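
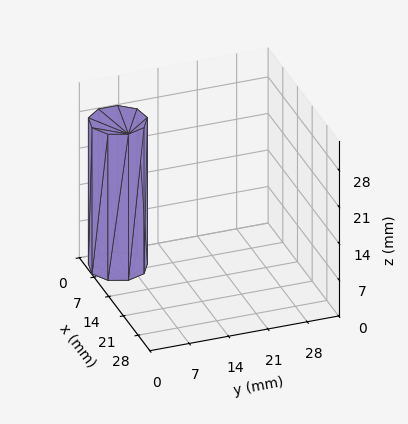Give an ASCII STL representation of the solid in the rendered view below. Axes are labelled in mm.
Reading the render: the shape is a regular 9-sided prism (a cylinder approximated with 9 flat sides), circumscribed radius ≈ 5 mm, height ≈ 28 mm (dimensions read to the nearest mm from the axis ticks). For the STL, each face is triangulated and given an outward normal.

solid part
  facet normal 0.0000 0.0000 -1.0000
    outer loop
      vertex 5.868 9.924 0.000
      vertex 8.830 8.214 0.000
      vertex 10.000 5.000 0.000
    endloop
  endfacet
  facet normal 0.0000 0.0000 -1.0000
    outer loop
      vertex 2.500 9.330 0.000
      vertex 5.868 9.924 0.000
      vertex 10.000 5.000 0.000
    endloop
  endfacet
  facet normal 0.0000 0.0000 -1.0000
    outer loop
      vertex 0.302 6.710 0.000
      vertex 2.500 9.330 0.000
      vertex 10.000 5.000 0.000
    endloop
  endfacet
  facet normal 0.0000 0.0000 -1.0000
    outer loop
      vertex 0.302 3.290 0.000
      vertex 0.302 6.710 0.000
      vertex 10.000 5.000 0.000
    endloop
  endfacet
  facet normal 0.0000 0.0000 -1.0000
    outer loop
      vertex 2.500 0.670 0.000
      vertex 0.302 3.290 0.000
      vertex 10.000 5.000 0.000
    endloop
  endfacet
  facet normal 0.0000 0.0000 -1.0000
    outer loop
      vertex 5.868 0.076 0.000
      vertex 2.500 0.670 0.000
      vertex 10.000 5.000 0.000
    endloop
  endfacet
  facet normal 0.0000 0.0000 -1.0000
    outer loop
      vertex 8.830 1.786 0.000
      vertex 5.868 0.076 0.000
      vertex 10.000 5.000 0.000
    endloop
  endfacet
  facet normal 0.0000 0.0000 1.0000
    outer loop
      vertex 10.000 5.000 28.000
      vertex 8.830 8.214 28.000
      vertex 5.868 9.924 28.000
    endloop
  endfacet
  facet normal 0.0000 0.0000 1.0000
    outer loop
      vertex 10.000 5.000 28.000
      vertex 5.868 9.924 28.000
      vertex 2.500 9.330 28.000
    endloop
  endfacet
  facet normal 0.0000 0.0000 1.0000
    outer loop
      vertex 10.000 5.000 28.000
      vertex 2.500 9.330 28.000
      vertex 0.302 6.710 28.000
    endloop
  endfacet
  facet normal 0.0000 0.0000 1.0000
    outer loop
      vertex 10.000 5.000 28.000
      vertex 0.302 6.710 28.000
      vertex 0.302 3.290 28.000
    endloop
  endfacet
  facet normal 0.0000 0.0000 1.0000
    outer loop
      vertex 10.000 5.000 28.000
      vertex 0.302 3.290 28.000
      vertex 2.500 0.670 28.000
    endloop
  endfacet
  facet normal 0.0000 0.0000 1.0000
    outer loop
      vertex 10.000 5.000 28.000
      vertex 2.500 0.670 28.000
      vertex 5.868 0.076 28.000
    endloop
  endfacet
  facet normal 0.0000 0.0000 1.0000
    outer loop
      vertex 10.000 5.000 28.000
      vertex 5.868 0.076 28.000
      vertex 8.830 1.786 28.000
    endloop
  endfacet
  facet normal 0.9397 0.3421 0.0000
    outer loop
      vertex 10.000 5.000 0.000
      vertex 8.830 8.214 0.000
      vertex 8.830 8.214 28.000
    endloop
  endfacet
  facet normal 0.9397 0.3421 0.0000
    outer loop
      vertex 10.000 5.000 0.000
      vertex 8.830 8.214 28.000
      vertex 10.000 5.000 28.000
    endloop
  endfacet
  facet normal 0.5000 0.8660 0.0000
    outer loop
      vertex 8.830 8.214 0.000
      vertex 5.868 9.924 0.000
      vertex 5.868 9.924 28.000
    endloop
  endfacet
  facet normal 0.5000 0.8660 0.0000
    outer loop
      vertex 8.830 8.214 0.000
      vertex 5.868 9.924 28.000
      vertex 8.830 8.214 28.000
    endloop
  endfacet
  facet normal -0.1737 0.9848 0.0000
    outer loop
      vertex 5.868 9.924 0.000
      vertex 2.500 9.330 0.000
      vertex 2.500 9.330 28.000
    endloop
  endfacet
  facet normal -0.1737 0.9848 0.0000
    outer loop
      vertex 5.868 9.924 0.000
      vertex 2.500 9.330 28.000
      vertex 5.868 9.924 28.000
    endloop
  endfacet
  facet normal -0.7661 0.6427 0.0000
    outer loop
      vertex 2.500 9.330 0.000
      vertex 0.302 6.710 0.000
      vertex 0.302 6.710 28.000
    endloop
  endfacet
  facet normal -0.7661 0.6427 0.0000
    outer loop
      vertex 2.500 9.330 0.000
      vertex 0.302 6.710 28.000
      vertex 2.500 9.330 28.000
    endloop
  endfacet
  facet normal -1.0000 0.0000 0.0000
    outer loop
      vertex 0.302 6.710 0.000
      vertex 0.302 3.290 0.000
      vertex 0.302 3.290 28.000
    endloop
  endfacet
  facet normal -1.0000 0.0000 0.0000
    outer loop
      vertex 0.302 6.710 0.000
      vertex 0.302 3.290 28.000
      vertex 0.302 6.710 28.000
    endloop
  endfacet
  facet normal -0.7661 -0.6427 0.0000
    outer loop
      vertex 0.302 3.290 0.000
      vertex 2.500 0.670 0.000
      vertex 2.500 0.670 28.000
    endloop
  endfacet
  facet normal -0.7661 -0.6427 0.0000
    outer loop
      vertex 0.302 3.290 0.000
      vertex 2.500 0.670 28.000
      vertex 0.302 3.290 28.000
    endloop
  endfacet
  facet normal -0.1737 -0.9848 0.0000
    outer loop
      vertex 2.500 0.670 0.000
      vertex 5.868 0.076 0.000
      vertex 5.868 0.076 28.000
    endloop
  endfacet
  facet normal -0.1737 -0.9848 0.0000
    outer loop
      vertex 2.500 0.670 0.000
      vertex 5.868 0.076 28.000
      vertex 2.500 0.670 28.000
    endloop
  endfacet
  facet normal 0.5000 -0.8660 0.0000
    outer loop
      vertex 5.868 0.076 0.000
      vertex 8.830 1.786 0.000
      vertex 8.830 1.786 28.000
    endloop
  endfacet
  facet normal 0.5000 -0.8660 0.0000
    outer loop
      vertex 5.868 0.076 0.000
      vertex 8.830 1.786 28.000
      vertex 5.868 0.076 28.000
    endloop
  endfacet
  facet normal 0.9397 -0.3421 0.0000
    outer loop
      vertex 8.830 1.786 0.000
      vertex 10.000 5.000 0.000
      vertex 10.000 5.000 28.000
    endloop
  endfacet
  facet normal 0.9397 -0.3421 0.0000
    outer loop
      vertex 8.830 1.786 0.000
      vertex 10.000 5.000 28.000
      vertex 8.830 1.786 28.000
    endloop
  endfacet
endsolid part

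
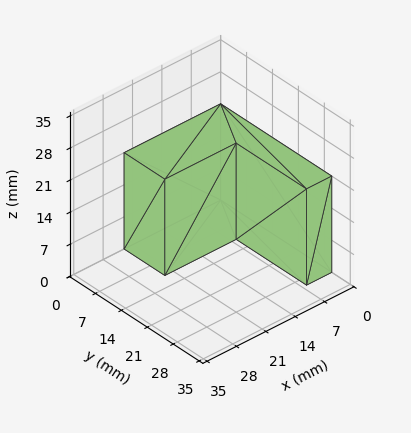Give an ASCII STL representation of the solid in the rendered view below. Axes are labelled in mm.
Reading the render: the shape is an L-shaped prism: outer 23 × 30 mm, arm thicknesses ≈ 11 mm (horizontal) and 6 mm (vertical), extruded 21 mm in z (dimensions read to the nearest mm from the axis ticks). For the STL, each face is triangulated and given an outward normal.

solid part
  facet normal 0.0000 0.0000 -1.0000
    outer loop
      vertex 23.000 11.000 0.000
      vertex 23.000 0.000 0.000
      vertex 0.000 0.000 0.000
    endloop
  endfacet
  facet normal 0.0000 0.0000 -1.0000
    outer loop
      vertex 6.000 11.000 0.000
      vertex 23.000 11.000 0.000
      vertex 0.000 0.000 0.000
    endloop
  endfacet
  facet normal 0.0000 0.0000 -1.0000
    outer loop
      vertex 6.000 30.000 0.000
      vertex 6.000 11.000 0.000
      vertex 0.000 0.000 0.000
    endloop
  endfacet
  facet normal 0.0000 0.0000 -1.0000
    outer loop
      vertex 0.000 30.000 0.000
      vertex 6.000 30.000 0.000
      vertex 0.000 0.000 0.000
    endloop
  endfacet
  facet normal 0.0000 0.0000 1.0000
    outer loop
      vertex 0.000 0.000 21.000
      vertex 23.000 0.000 21.000
      vertex 23.000 11.000 21.000
    endloop
  endfacet
  facet normal 0.0000 0.0000 1.0000
    outer loop
      vertex 0.000 0.000 21.000
      vertex 23.000 11.000 21.000
      vertex 6.000 11.000 21.000
    endloop
  endfacet
  facet normal 0.0000 0.0000 1.0000
    outer loop
      vertex 0.000 0.000 21.000
      vertex 6.000 11.000 21.000
      vertex 6.000 30.000 21.000
    endloop
  endfacet
  facet normal 0.0000 0.0000 1.0000
    outer loop
      vertex 0.000 0.000 21.000
      vertex 6.000 30.000 21.000
      vertex 0.000 30.000 21.000
    endloop
  endfacet
  facet normal 0.0000 -1.0000 0.0000
    outer loop
      vertex 0.000 0.000 0.000
      vertex 23.000 0.000 0.000
      vertex 23.000 0.000 21.000
    endloop
  endfacet
  facet normal 0.0000 -1.0000 0.0000
    outer loop
      vertex 0.000 0.000 0.000
      vertex 23.000 0.000 21.000
      vertex 0.000 0.000 21.000
    endloop
  endfacet
  facet normal 1.0000 0.0000 0.0000
    outer loop
      vertex 23.000 0.000 0.000
      vertex 23.000 11.000 0.000
      vertex 23.000 11.000 21.000
    endloop
  endfacet
  facet normal 1.0000 0.0000 0.0000
    outer loop
      vertex 23.000 0.000 0.000
      vertex 23.000 11.000 21.000
      vertex 23.000 0.000 21.000
    endloop
  endfacet
  facet normal 0.0000 1.0000 0.0000
    outer loop
      vertex 23.000 11.000 0.000
      vertex 6.000 11.000 0.000
      vertex 6.000 11.000 21.000
    endloop
  endfacet
  facet normal 0.0000 1.0000 0.0000
    outer loop
      vertex 23.000 11.000 0.000
      vertex 6.000 11.000 21.000
      vertex 23.000 11.000 21.000
    endloop
  endfacet
  facet normal 1.0000 0.0000 0.0000
    outer loop
      vertex 6.000 11.000 0.000
      vertex 6.000 30.000 0.000
      vertex 6.000 30.000 21.000
    endloop
  endfacet
  facet normal 1.0000 0.0000 0.0000
    outer loop
      vertex 6.000 11.000 0.000
      vertex 6.000 30.000 21.000
      vertex 6.000 11.000 21.000
    endloop
  endfacet
  facet normal 0.0000 1.0000 0.0000
    outer loop
      vertex 6.000 30.000 0.000
      vertex 0.000 30.000 0.000
      vertex 0.000 30.000 21.000
    endloop
  endfacet
  facet normal 0.0000 1.0000 0.0000
    outer loop
      vertex 6.000 30.000 0.000
      vertex 0.000 30.000 21.000
      vertex 6.000 30.000 21.000
    endloop
  endfacet
  facet normal -1.0000 0.0000 0.0000
    outer loop
      vertex 0.000 30.000 0.000
      vertex 0.000 0.000 0.000
      vertex 0.000 0.000 21.000
    endloop
  endfacet
  facet normal -1.0000 0.0000 0.0000
    outer loop
      vertex 0.000 30.000 0.000
      vertex 0.000 0.000 21.000
      vertex 0.000 30.000 21.000
    endloop
  endfacet
endsolid part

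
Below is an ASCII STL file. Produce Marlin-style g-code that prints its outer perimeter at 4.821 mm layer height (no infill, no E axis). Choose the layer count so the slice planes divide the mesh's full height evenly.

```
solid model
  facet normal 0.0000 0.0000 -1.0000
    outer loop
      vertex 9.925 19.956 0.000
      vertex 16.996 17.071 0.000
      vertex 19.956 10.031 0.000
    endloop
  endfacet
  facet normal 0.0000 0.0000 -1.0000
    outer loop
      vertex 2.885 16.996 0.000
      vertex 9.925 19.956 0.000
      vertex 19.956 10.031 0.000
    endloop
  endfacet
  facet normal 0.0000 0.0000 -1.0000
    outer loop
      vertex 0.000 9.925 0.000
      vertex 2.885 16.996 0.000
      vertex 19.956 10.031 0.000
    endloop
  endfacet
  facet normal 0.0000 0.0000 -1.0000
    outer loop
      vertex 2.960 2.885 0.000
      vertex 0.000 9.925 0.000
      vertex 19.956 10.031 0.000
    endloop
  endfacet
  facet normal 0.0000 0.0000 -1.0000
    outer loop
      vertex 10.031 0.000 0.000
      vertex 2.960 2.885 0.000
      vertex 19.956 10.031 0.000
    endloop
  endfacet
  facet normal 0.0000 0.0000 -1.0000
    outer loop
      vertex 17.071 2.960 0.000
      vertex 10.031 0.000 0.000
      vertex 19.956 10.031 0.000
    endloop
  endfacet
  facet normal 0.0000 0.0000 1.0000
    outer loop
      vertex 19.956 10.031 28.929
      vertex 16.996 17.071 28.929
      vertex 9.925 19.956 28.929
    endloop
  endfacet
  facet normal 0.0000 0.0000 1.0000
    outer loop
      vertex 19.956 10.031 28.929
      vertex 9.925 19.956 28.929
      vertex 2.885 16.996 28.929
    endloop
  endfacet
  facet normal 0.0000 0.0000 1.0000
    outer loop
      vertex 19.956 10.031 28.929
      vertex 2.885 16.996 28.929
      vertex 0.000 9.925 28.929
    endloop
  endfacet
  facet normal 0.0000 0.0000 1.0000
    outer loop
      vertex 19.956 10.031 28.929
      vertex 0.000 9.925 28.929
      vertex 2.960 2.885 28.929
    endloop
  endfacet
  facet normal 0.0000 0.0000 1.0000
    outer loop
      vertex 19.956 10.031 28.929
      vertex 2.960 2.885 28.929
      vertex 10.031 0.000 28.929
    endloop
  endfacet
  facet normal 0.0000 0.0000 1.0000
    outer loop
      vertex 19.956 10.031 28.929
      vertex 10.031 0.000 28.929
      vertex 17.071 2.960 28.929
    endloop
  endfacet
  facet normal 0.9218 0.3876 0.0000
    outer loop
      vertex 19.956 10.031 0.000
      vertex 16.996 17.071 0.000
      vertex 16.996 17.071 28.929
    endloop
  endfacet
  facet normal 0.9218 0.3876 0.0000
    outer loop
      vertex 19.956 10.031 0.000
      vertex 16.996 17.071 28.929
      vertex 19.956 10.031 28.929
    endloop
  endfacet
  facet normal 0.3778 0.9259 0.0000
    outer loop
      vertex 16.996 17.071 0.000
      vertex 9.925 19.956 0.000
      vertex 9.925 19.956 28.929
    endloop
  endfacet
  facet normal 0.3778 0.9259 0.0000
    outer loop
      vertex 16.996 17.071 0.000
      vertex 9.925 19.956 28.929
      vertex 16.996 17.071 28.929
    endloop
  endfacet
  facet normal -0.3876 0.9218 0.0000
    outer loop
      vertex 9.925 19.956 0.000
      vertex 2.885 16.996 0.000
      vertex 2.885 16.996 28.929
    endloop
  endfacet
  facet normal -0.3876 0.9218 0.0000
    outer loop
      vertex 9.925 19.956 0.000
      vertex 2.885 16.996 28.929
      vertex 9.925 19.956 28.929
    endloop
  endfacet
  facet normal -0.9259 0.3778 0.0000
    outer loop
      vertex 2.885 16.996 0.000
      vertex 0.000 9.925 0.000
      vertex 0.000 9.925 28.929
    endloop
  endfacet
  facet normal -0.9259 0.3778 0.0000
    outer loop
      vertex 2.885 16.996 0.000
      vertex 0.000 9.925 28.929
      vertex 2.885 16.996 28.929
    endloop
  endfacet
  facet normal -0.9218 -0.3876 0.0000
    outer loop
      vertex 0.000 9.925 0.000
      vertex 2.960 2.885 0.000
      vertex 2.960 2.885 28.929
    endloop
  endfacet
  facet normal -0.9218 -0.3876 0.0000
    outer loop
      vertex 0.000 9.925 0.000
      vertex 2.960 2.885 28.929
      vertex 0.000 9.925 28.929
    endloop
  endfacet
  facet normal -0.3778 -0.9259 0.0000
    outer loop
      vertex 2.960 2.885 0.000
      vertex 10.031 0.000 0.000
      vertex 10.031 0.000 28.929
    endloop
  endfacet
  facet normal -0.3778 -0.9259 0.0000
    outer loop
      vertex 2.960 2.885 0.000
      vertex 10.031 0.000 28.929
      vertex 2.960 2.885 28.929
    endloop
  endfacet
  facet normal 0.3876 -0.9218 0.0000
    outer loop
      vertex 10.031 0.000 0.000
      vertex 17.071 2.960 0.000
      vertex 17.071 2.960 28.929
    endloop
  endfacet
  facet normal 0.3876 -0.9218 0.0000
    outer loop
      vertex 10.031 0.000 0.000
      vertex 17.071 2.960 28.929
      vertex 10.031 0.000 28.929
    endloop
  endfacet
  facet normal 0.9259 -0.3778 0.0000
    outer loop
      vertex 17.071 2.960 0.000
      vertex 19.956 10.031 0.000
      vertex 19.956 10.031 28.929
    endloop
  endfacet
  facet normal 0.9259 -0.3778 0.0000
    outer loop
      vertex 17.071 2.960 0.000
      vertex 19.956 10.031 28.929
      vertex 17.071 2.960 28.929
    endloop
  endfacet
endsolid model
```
; perimeter-only toolpath
G21 ; units = mm
G90 ; absolute positioning
G28 ; home
; layer 1
G0 Z4.821
G0 X19.956 Y10.031
G1 X16.996 Y17.071
G1 X9.925 Y19.956
G1 X2.885 Y16.996
G1 X0.000 Y9.925
G1 X2.960 Y2.885
G1 X10.031 Y0.000
G1 X17.071 Y2.960
G1 X19.956 Y10.031
; layer 2
G0 Z9.643
G0 X19.956 Y10.031
G1 X16.996 Y17.071
G1 X9.925 Y19.956
G1 X2.885 Y16.996
G1 X0.000 Y9.925
G1 X2.960 Y2.885
G1 X10.031 Y0.000
G1 X17.071 Y2.960
G1 X19.956 Y10.031
; layer 3
G0 Z14.464
G0 X19.956 Y10.031
G1 X16.996 Y17.071
G1 X9.925 Y19.956
G1 X2.885 Y16.996
G1 X0.000 Y9.925
G1 X2.960 Y2.885
G1 X10.031 Y0.000
G1 X17.071 Y2.960
G1 X19.956 Y10.031
; layer 4
G0 Z19.286
G0 X19.956 Y10.031
G1 X16.996 Y17.071
G1 X9.925 Y19.956
G1 X2.885 Y16.996
G1 X0.000 Y9.925
G1 X2.960 Y2.885
G1 X10.031 Y0.000
G1 X17.071 Y2.960
G1 X19.956 Y10.031
; layer 5
G0 Z24.107
G0 X19.956 Y10.031
G1 X16.996 Y17.071
G1 X9.925 Y19.956
G1 X2.885 Y16.996
G1 X0.000 Y9.925
G1 X2.960 Y2.885
G1 X10.031 Y0.000
G1 X17.071 Y2.960
G1 X19.956 Y10.031
; layer 6
G0 Z28.929
G0 X19.956 Y10.031
G1 X16.996 Y17.071
G1 X9.925 Y19.956
G1 X2.885 Y16.996
G1 X0.000 Y9.925
G1 X2.960 Y2.885
G1 X10.031 Y0.000
G1 X17.071 Y2.960
G1 X19.956 Y10.031
M2 ; end

The solid is a regular 8-sided prism (a cylinder approximated with 8 flat sides), circumscribed radius ≈ 9.98 mm, height ≈ 28.9 mm. Slicing at Δz = 4.821 mm — 6 equal slices spanning the solid's height, so layer i sits at z = i·h/6 — gives 6 non-empty perimeters. Each is a 8-segment closed polygon; G0 lifts to the layer z and rapids to the start vertex, then G1 traces the edges.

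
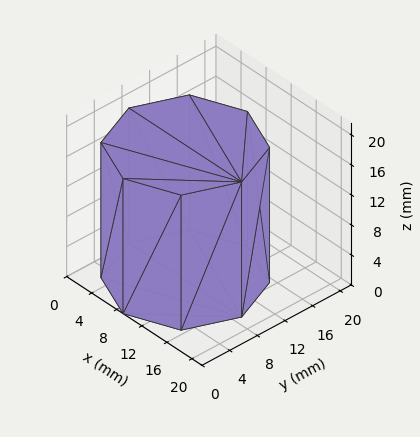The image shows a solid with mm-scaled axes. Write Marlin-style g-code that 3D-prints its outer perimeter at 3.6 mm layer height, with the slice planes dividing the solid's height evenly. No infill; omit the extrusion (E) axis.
Reading the render: the shape is a regular 8-sided prism (a cylinder approximated with 8 flat sides), circumscribed radius ≈ 9 mm, height ≈ 18 mm (dimensions read to the nearest mm from the axis ticks). For the g-code, the solid's height is divided into equal slices at the stated Δz and each level perimeter traced with G1 moves after a G0 lift.

; perimeter-only toolpath
G21 ; units = mm
G90 ; absolute positioning
G28 ; home
; layer 1
G0 Z3.6
G0 X18.0 Y9.0
G1 X15.4 Y15.4
G1 X9.0 Y18.0
G1 X2.6 Y15.4
G1 X0.0 Y9.0
G1 X2.6 Y2.6
G1 X9.0 Y0.0
G1 X15.4 Y2.6
G1 X18.0 Y9.0
; layer 2
G0 Z7.2
G0 X18.0 Y9.0
G1 X15.4 Y15.4
G1 X9.0 Y18.0
G1 X2.6 Y15.4
G1 X0.0 Y9.0
G1 X2.6 Y2.6
G1 X9.0 Y0.0
G1 X15.4 Y2.6
G1 X18.0 Y9.0
; layer 3
G0 Z10.8
G0 X18.0 Y9.0
G1 X15.4 Y15.4
G1 X9.0 Y18.0
G1 X2.6 Y15.4
G1 X0.0 Y9.0
G1 X2.6 Y2.6
G1 X9.0 Y0.0
G1 X15.4 Y2.6
G1 X18.0 Y9.0
; layer 4
G0 Z14.4
G0 X18.0 Y9.0
G1 X15.4 Y15.4
G1 X9.0 Y18.0
G1 X2.6 Y15.4
G1 X0.0 Y9.0
G1 X2.6 Y2.6
G1 X9.0 Y0.0
G1 X15.4 Y2.6
G1 X18.0 Y9.0
; layer 5
G0 Z18.0
G0 X18.0 Y9.0
G1 X15.4 Y15.4
G1 X9.0 Y18.0
G1 X2.6 Y15.4
G1 X0.0 Y9.0
G1 X2.6 Y2.6
G1 X9.0 Y0.0
G1 X15.4 Y2.6
G1 X18.0 Y9.0
M2 ; end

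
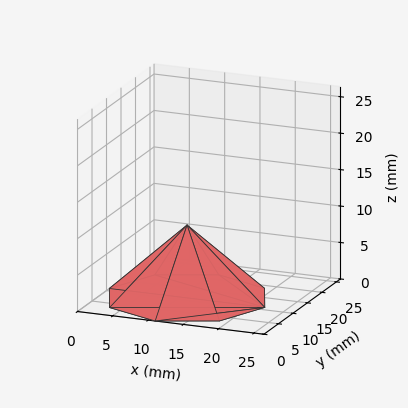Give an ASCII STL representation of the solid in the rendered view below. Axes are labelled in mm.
Reading the render: the shape is a regular 8-sided pyramid, base circumscribed radius ≈ 11 mm, apex at z ≈ 10 mm (dimensions read to the nearest mm from the axis ticks). For the STL, each face is triangulated and given an outward normal.

solid part
  facet normal 0.0000 0.0000 -1.0000
    outer loop
      vertex 11.000 22.000 0.000
      vertex 18.778 18.778 0.000
      vertex 22.000 11.000 0.000
    endloop
  endfacet
  facet normal 0.0000 0.0000 -1.0000
    outer loop
      vertex 3.222 18.778 0.000
      vertex 11.000 22.000 0.000
      vertex 22.000 11.000 0.000
    endloop
  endfacet
  facet normal 0.0000 0.0000 -1.0000
    outer loop
      vertex 0.000 11.000 0.000
      vertex 3.222 18.778 0.000
      vertex 22.000 11.000 0.000
    endloop
  endfacet
  facet normal 0.0000 0.0000 -1.0000
    outer loop
      vertex 3.222 3.222 0.000
      vertex 0.000 11.000 0.000
      vertex 22.000 11.000 0.000
    endloop
  endfacet
  facet normal 0.0000 0.0000 -1.0000
    outer loop
      vertex 11.000 0.000 0.000
      vertex 3.222 3.222 0.000
      vertex 22.000 11.000 0.000
    endloop
  endfacet
  facet normal 0.0000 0.0000 -1.0000
    outer loop
      vertex 18.778 3.222 0.000
      vertex 11.000 0.000 0.000
      vertex 22.000 11.000 0.000
    endloop
  endfacet
  facet normal 0.6480 0.2684 0.7128
    outer loop
      vertex 22.000 11.000 0.000
      vertex 18.778 18.778 0.000
      vertex 11.000 11.000 10.000
    endloop
  endfacet
  facet normal 0.2684 0.6480 0.7128
    outer loop
      vertex 18.778 18.778 0.000
      vertex 11.000 22.000 0.000
      vertex 11.000 11.000 10.000
    endloop
  endfacet
  facet normal -0.2684 0.6480 0.7128
    outer loop
      vertex 11.000 22.000 0.000
      vertex 3.222 18.778 0.000
      vertex 11.000 11.000 10.000
    endloop
  endfacet
  facet normal -0.6480 0.2684 0.7128
    outer loop
      vertex 3.222 18.778 0.000
      vertex 0.000 11.000 0.000
      vertex 11.000 11.000 10.000
    endloop
  endfacet
  facet normal -0.6480 -0.2684 0.7128
    outer loop
      vertex 0.000 11.000 0.000
      vertex 3.222 3.222 0.000
      vertex 11.000 11.000 10.000
    endloop
  endfacet
  facet normal -0.2684 -0.6480 0.7128
    outer loop
      vertex 3.222 3.222 0.000
      vertex 11.000 0.000 0.000
      vertex 11.000 11.000 10.000
    endloop
  endfacet
  facet normal 0.2684 -0.6480 0.7128
    outer loop
      vertex 11.000 0.000 0.000
      vertex 18.778 3.222 0.000
      vertex 11.000 11.000 10.000
    endloop
  endfacet
  facet normal 0.6480 -0.2684 0.7128
    outer loop
      vertex 18.778 3.222 0.000
      vertex 22.000 11.000 0.000
      vertex 11.000 11.000 10.000
    endloop
  endfacet
endsolid part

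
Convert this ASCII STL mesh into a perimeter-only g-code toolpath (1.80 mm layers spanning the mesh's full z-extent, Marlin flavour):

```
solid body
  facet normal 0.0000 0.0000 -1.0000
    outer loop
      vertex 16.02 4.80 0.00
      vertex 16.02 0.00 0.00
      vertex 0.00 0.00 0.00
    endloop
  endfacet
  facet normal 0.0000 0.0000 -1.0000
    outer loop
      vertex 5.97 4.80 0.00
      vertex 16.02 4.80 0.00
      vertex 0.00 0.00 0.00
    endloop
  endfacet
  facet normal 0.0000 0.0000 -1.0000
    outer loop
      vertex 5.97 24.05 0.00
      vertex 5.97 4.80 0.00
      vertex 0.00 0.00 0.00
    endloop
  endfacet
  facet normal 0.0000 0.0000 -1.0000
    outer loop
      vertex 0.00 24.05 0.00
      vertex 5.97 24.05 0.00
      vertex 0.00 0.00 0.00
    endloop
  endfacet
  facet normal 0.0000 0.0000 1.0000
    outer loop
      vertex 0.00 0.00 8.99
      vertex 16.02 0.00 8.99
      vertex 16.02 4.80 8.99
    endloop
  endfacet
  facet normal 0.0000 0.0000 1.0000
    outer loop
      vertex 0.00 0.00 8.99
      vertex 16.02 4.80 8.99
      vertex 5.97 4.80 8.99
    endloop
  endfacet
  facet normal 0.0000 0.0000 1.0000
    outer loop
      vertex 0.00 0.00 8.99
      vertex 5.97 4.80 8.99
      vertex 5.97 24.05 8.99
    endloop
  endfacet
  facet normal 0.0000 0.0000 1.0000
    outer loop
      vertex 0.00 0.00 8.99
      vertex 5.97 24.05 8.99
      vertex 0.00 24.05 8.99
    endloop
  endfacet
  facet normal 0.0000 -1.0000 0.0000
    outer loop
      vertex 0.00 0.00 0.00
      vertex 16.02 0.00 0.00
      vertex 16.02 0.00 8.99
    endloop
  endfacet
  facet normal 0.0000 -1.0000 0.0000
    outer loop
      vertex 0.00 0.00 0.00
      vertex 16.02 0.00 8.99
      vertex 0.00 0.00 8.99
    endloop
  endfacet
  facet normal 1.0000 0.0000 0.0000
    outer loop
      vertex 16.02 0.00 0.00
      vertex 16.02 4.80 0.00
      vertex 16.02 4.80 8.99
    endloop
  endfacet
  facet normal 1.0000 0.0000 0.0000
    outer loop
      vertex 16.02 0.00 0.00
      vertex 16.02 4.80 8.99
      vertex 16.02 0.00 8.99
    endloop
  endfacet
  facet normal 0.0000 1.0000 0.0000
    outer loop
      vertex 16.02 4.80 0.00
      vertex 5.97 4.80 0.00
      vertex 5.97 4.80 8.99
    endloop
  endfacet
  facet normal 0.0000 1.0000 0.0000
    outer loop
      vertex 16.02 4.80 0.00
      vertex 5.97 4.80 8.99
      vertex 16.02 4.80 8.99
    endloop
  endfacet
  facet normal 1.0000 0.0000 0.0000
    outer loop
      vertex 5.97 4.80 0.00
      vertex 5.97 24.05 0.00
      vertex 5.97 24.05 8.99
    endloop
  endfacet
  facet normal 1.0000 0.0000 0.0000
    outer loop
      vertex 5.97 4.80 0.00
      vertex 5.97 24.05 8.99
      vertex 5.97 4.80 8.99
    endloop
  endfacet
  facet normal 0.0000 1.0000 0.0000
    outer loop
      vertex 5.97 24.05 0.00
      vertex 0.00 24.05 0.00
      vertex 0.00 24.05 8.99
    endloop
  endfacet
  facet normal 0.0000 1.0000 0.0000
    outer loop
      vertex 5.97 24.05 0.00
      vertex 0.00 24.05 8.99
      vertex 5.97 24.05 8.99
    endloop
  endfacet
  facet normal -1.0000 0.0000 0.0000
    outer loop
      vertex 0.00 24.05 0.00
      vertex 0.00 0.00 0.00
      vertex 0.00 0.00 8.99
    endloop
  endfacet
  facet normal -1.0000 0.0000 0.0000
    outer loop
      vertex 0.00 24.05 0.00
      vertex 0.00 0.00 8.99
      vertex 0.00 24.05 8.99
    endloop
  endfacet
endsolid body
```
; perimeter-only toolpath
G21 ; units = mm
G90 ; absolute positioning
G28 ; home
; layer 1
G0 Z1.80
G0 X0.00 Y0.00
G1 X16.02 Y0.00
G1 X16.02 Y4.80
G1 X5.97 Y4.80
G1 X5.97 Y24.05
G1 X0.00 Y24.05
G1 X0.00 Y0.00
; layer 2
G0 Z3.60
G0 X0.00 Y0.00
G1 X16.02 Y0.00
G1 X16.02 Y4.80
G1 X5.97 Y4.80
G1 X5.97 Y24.05
G1 X0.00 Y24.05
G1 X0.00 Y0.00
; layer 3
G0 Z5.39
G0 X0.00 Y0.00
G1 X16.02 Y0.00
G1 X16.02 Y4.80
G1 X5.97 Y4.80
G1 X5.97 Y24.05
G1 X0.00 Y24.05
G1 X0.00 Y0.00
; layer 4
G0 Z7.19
G0 X0.00 Y0.00
G1 X16.02 Y0.00
G1 X16.02 Y4.80
G1 X5.97 Y4.80
G1 X5.97 Y24.05
G1 X0.00 Y24.05
G1 X0.00 Y0.00
; layer 5
G0 Z8.99
G0 X0.00 Y0.00
G1 X16.02 Y0.00
G1 X16.02 Y4.80
G1 X5.97 Y4.80
G1 X5.97 Y24.05
G1 X0.00 Y24.05
G1 X0.00 Y0.00
M2 ; end

The solid is an L-shaped prism: outer 16 × 24.1 mm, arm thicknesses ≈ 4.8 mm (horizontal) and 5.97 mm (vertical), extruded 8.99 mm in z. Slicing at Δz = 1.80 mm — 5 equal slices spanning the solid's height, so layer i sits at z = i·h/5 — gives 5 non-empty perimeters. Each is a 6-segment closed polygon; G0 lifts to the layer z and rapids to the start vertex, then G1 traces the edges.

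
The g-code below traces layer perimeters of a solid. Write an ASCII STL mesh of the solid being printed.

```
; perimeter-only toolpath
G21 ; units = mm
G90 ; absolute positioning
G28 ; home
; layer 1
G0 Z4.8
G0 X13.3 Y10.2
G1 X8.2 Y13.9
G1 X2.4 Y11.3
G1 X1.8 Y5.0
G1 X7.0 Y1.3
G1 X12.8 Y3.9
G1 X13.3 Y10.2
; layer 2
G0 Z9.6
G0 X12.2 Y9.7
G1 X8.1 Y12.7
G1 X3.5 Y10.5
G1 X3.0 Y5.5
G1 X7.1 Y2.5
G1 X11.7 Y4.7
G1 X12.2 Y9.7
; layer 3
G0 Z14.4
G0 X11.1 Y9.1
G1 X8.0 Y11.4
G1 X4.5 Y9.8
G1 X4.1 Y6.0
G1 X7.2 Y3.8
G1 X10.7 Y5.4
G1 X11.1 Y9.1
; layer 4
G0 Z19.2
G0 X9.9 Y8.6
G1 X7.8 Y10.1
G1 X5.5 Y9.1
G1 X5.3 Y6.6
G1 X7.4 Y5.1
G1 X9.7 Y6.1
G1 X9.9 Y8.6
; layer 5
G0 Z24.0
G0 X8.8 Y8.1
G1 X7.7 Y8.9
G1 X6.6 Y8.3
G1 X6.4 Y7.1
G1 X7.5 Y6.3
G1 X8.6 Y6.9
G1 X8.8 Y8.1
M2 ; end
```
solid part
  facet normal 0.0000 0.0000 -1.0000
    outer loop
      vertex 1.4 12.0 0.0
      vertex 8.3 15.2 0.0
      vertex 14.5 10.7 0.0
    endloop
  endfacet
  facet normal 0.0000 0.0000 -1.0000
    outer loop
      vertex 0.7 4.5 0.0
      vertex 1.4 12.0 0.0
      vertex 14.5 10.7 0.0
    endloop
  endfacet
  facet normal 0.0000 0.0000 -1.0000
    outer loop
      vertex 6.9 0.0 0.0
      vertex 0.7 4.5 0.0
      vertex 14.5 10.7 0.0
    endloop
  endfacet
  facet normal 0.0000 0.0000 -1.0000
    outer loop
      vertex 13.8 3.2 0.0
      vertex 6.9 0.0 0.0
      vertex 14.5 10.7 0.0
    endloop
  endfacet
  facet normal 0.5727 0.7891 0.2221
    outer loop
      vertex 14.5 10.7 0.0
      vertex 8.3 15.2 0.0
      vertex 7.6 7.6 28.8
    endloop
  endfacet
  facet normal -0.4101 0.8843 0.2234
    outer loop
      vertex 8.3 15.2 0.0
      vertex 1.4 12.0 0.0
      vertex 7.6 7.6 28.8
    endloop
  endfacet
  facet normal -0.9706 0.0906 0.2228
    outer loop
      vertex 1.4 12.0 0.0
      vertex 0.7 4.5 0.0
      vertex 7.6 7.6 28.8
    endloop
  endfacet
  facet normal -0.5727 -0.7891 0.2221
    outer loop
      vertex 0.7 4.5 0.0
      vertex 6.9 0.0 0.0
      vertex 7.6 7.6 28.8
    endloop
  endfacet
  facet normal 0.4101 -0.8843 0.2234
    outer loop
      vertex 6.9 0.0 0.0
      vertex 13.8 3.2 0.0
      vertex 7.6 7.6 28.8
    endloop
  endfacet
  facet normal 0.9706 -0.0906 0.2228
    outer loop
      vertex 13.8 3.2 0.0
      vertex 14.5 10.7 0.0
      vertex 7.6 7.6 28.8
    endloop
  endfacet
endsolid part

The G0 Z moves step by Δz≈4.8 mm. The G1 loops shrink linearly with z, so the solid tapers from its base footprint up to z≈28.8. Closing with a flat bottom cap and the tapered top and triangulating gives 10 facets — a regular 6-sided pyramid, base circumscribed radius ≈ 7.6 mm, apex at z ≈ 28.8 mm.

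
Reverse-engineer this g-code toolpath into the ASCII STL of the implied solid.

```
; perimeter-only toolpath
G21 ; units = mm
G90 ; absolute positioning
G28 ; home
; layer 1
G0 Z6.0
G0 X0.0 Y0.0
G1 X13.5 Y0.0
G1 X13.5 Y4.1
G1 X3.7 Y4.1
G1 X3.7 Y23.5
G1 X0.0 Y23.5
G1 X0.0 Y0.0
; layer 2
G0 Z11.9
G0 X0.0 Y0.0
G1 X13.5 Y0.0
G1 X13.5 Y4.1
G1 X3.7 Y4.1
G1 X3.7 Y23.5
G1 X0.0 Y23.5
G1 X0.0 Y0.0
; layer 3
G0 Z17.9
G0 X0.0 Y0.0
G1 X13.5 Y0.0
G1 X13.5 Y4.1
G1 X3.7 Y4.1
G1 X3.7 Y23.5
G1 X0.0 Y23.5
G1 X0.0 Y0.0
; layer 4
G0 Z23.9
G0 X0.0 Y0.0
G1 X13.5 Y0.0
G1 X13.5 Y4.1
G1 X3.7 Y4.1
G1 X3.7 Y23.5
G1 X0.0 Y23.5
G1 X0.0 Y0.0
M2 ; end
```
solid part
  facet normal 0.0000 0.0000 -1.0000
    outer loop
      vertex 13.5 4.1 0.0
      vertex 13.5 0.0 0.0
      vertex 0.0 0.0 0.0
    endloop
  endfacet
  facet normal 0.0000 0.0000 -1.0000
    outer loop
      vertex 3.7 4.1 0.0
      vertex 13.5 4.1 0.0
      vertex 0.0 0.0 0.0
    endloop
  endfacet
  facet normal 0.0000 0.0000 -1.0000
    outer loop
      vertex 3.7 23.5 0.0
      vertex 3.7 4.1 0.0
      vertex 0.0 0.0 0.0
    endloop
  endfacet
  facet normal 0.0000 0.0000 -1.0000
    outer loop
      vertex 0.0 23.5 0.0
      vertex 3.7 23.5 0.0
      vertex 0.0 0.0 0.0
    endloop
  endfacet
  facet normal 0.0000 0.0000 1.0000
    outer loop
      vertex 0.0 0.0 23.9
      vertex 13.5 0.0 23.9
      vertex 13.5 4.1 23.9
    endloop
  endfacet
  facet normal 0.0000 0.0000 1.0000
    outer loop
      vertex 0.0 0.0 23.9
      vertex 13.5 4.1 23.9
      vertex 3.7 4.1 23.9
    endloop
  endfacet
  facet normal 0.0000 0.0000 1.0000
    outer loop
      vertex 0.0 0.0 23.9
      vertex 3.7 4.1 23.9
      vertex 3.7 23.5 23.9
    endloop
  endfacet
  facet normal 0.0000 0.0000 1.0000
    outer loop
      vertex 0.0 0.0 23.9
      vertex 3.7 23.5 23.9
      vertex 0.0 23.5 23.9
    endloop
  endfacet
  facet normal 0.0000 -1.0000 0.0000
    outer loop
      vertex 0.0 0.0 0.0
      vertex 13.5 0.0 0.0
      vertex 13.5 0.0 23.9
    endloop
  endfacet
  facet normal 0.0000 -1.0000 0.0000
    outer loop
      vertex 0.0 0.0 0.0
      vertex 13.5 0.0 23.9
      vertex 0.0 0.0 23.9
    endloop
  endfacet
  facet normal 1.0000 0.0000 0.0000
    outer loop
      vertex 13.5 0.0 0.0
      vertex 13.5 4.1 0.0
      vertex 13.5 4.1 23.9
    endloop
  endfacet
  facet normal 1.0000 0.0000 0.0000
    outer loop
      vertex 13.5 0.0 0.0
      vertex 13.5 4.1 23.9
      vertex 13.5 0.0 23.9
    endloop
  endfacet
  facet normal 0.0000 1.0000 0.0000
    outer loop
      vertex 13.5 4.1 0.0
      vertex 3.7 4.1 0.0
      vertex 3.7 4.1 23.9
    endloop
  endfacet
  facet normal 0.0000 1.0000 0.0000
    outer loop
      vertex 13.5 4.1 0.0
      vertex 3.7 4.1 23.9
      vertex 13.5 4.1 23.9
    endloop
  endfacet
  facet normal 1.0000 0.0000 0.0000
    outer loop
      vertex 3.7 4.1 0.0
      vertex 3.7 23.5 0.0
      vertex 3.7 23.5 23.9
    endloop
  endfacet
  facet normal 1.0000 0.0000 0.0000
    outer loop
      vertex 3.7 4.1 0.0
      vertex 3.7 23.5 23.9
      vertex 3.7 4.1 23.9
    endloop
  endfacet
  facet normal 0.0000 1.0000 0.0000
    outer loop
      vertex 3.7 23.5 0.0
      vertex 0.0 23.5 0.0
      vertex 0.0 23.5 23.9
    endloop
  endfacet
  facet normal 0.0000 1.0000 0.0000
    outer loop
      vertex 3.7 23.5 0.0
      vertex 0.0 23.5 23.9
      vertex 3.7 23.5 23.9
    endloop
  endfacet
  facet normal -1.0000 0.0000 0.0000
    outer loop
      vertex 0.0 23.5 0.0
      vertex 0.0 0.0 0.0
      vertex 0.0 0.0 23.9
    endloop
  endfacet
  facet normal -1.0000 0.0000 0.0000
    outer loop
      vertex 0.0 23.5 0.0
      vertex 0.0 0.0 23.9
      vertex 0.0 23.5 23.9
    endloop
  endfacet
endsolid part

The G0 Z moves step by Δz≈6.0 mm. Every layer's G1 loop is the same polygon, so the solid is a straight extrusion of it from z=0 to z≈23.9. Closing with flat bottom and top caps and triangulating gives 20 facets — an L-shaped prism: outer 13.5 × 23.5 mm, arm thicknesses ≈ 4.1 mm (horizontal) and 3.7 mm (vertical), extruded 23.9 mm in z.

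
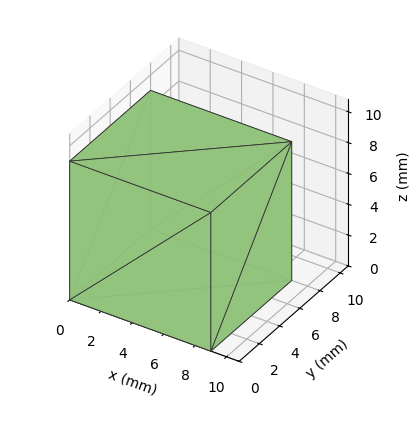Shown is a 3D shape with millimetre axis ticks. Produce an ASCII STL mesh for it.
Reading the render: the shape is a rectangular box, roughly 9 × 8 mm footprint and 9 mm tall (dimensions read to the nearest mm from the axis ticks). For the STL, each face is triangulated and given an outward normal.

solid part
  facet normal 0.0000 0.0000 -1.0000
    outer loop
      vertex 9.0 8.0 0.0
      vertex 9.0 0.0 0.0
      vertex 0.0 0.0 0.0
    endloop
  endfacet
  facet normal 0.0000 0.0000 -1.0000
    outer loop
      vertex 0.0 8.0 0.0
      vertex 9.0 8.0 0.0
      vertex 0.0 0.0 0.0
    endloop
  endfacet
  facet normal 0.0000 0.0000 1.0000
    outer loop
      vertex 0.0 0.0 9.0
      vertex 9.0 0.0 9.0
      vertex 9.0 8.0 9.0
    endloop
  endfacet
  facet normal 0.0000 0.0000 1.0000
    outer loop
      vertex 0.0 0.0 9.0
      vertex 9.0 8.0 9.0
      vertex 0.0 8.0 9.0
    endloop
  endfacet
  facet normal 0.0000 -1.0000 0.0000
    outer loop
      vertex 0.0 0.0 0.0
      vertex 9.0 0.0 0.0
      vertex 9.0 0.0 9.0
    endloop
  endfacet
  facet normal 0.0000 -1.0000 0.0000
    outer loop
      vertex 0.0 0.0 0.0
      vertex 9.0 0.0 9.0
      vertex 0.0 0.0 9.0
    endloop
  endfacet
  facet normal 0.0000 1.0000 0.0000
    outer loop
      vertex 9.0 8.0 9.0
      vertex 9.0 8.0 0.0
      vertex 0.0 8.0 0.0
    endloop
  endfacet
  facet normal 0.0000 1.0000 0.0000
    outer loop
      vertex 0.0 8.0 9.0
      vertex 9.0 8.0 9.0
      vertex 0.0 8.0 0.0
    endloop
  endfacet
  facet normal -1.0000 0.0000 0.0000
    outer loop
      vertex 0.0 8.0 9.0
      vertex 0.0 8.0 0.0
      vertex 0.0 0.0 0.0
    endloop
  endfacet
  facet normal -1.0000 0.0000 0.0000
    outer loop
      vertex 0.0 0.0 9.0
      vertex 0.0 8.0 9.0
      vertex 0.0 0.0 0.0
    endloop
  endfacet
  facet normal 1.0000 0.0000 0.0000
    outer loop
      vertex 9.0 0.0 0.0
      vertex 9.0 8.0 0.0
      vertex 9.0 8.0 9.0
    endloop
  endfacet
  facet normal 1.0000 0.0000 0.0000
    outer loop
      vertex 9.0 0.0 0.0
      vertex 9.0 8.0 9.0
      vertex 9.0 0.0 9.0
    endloop
  endfacet
endsolid part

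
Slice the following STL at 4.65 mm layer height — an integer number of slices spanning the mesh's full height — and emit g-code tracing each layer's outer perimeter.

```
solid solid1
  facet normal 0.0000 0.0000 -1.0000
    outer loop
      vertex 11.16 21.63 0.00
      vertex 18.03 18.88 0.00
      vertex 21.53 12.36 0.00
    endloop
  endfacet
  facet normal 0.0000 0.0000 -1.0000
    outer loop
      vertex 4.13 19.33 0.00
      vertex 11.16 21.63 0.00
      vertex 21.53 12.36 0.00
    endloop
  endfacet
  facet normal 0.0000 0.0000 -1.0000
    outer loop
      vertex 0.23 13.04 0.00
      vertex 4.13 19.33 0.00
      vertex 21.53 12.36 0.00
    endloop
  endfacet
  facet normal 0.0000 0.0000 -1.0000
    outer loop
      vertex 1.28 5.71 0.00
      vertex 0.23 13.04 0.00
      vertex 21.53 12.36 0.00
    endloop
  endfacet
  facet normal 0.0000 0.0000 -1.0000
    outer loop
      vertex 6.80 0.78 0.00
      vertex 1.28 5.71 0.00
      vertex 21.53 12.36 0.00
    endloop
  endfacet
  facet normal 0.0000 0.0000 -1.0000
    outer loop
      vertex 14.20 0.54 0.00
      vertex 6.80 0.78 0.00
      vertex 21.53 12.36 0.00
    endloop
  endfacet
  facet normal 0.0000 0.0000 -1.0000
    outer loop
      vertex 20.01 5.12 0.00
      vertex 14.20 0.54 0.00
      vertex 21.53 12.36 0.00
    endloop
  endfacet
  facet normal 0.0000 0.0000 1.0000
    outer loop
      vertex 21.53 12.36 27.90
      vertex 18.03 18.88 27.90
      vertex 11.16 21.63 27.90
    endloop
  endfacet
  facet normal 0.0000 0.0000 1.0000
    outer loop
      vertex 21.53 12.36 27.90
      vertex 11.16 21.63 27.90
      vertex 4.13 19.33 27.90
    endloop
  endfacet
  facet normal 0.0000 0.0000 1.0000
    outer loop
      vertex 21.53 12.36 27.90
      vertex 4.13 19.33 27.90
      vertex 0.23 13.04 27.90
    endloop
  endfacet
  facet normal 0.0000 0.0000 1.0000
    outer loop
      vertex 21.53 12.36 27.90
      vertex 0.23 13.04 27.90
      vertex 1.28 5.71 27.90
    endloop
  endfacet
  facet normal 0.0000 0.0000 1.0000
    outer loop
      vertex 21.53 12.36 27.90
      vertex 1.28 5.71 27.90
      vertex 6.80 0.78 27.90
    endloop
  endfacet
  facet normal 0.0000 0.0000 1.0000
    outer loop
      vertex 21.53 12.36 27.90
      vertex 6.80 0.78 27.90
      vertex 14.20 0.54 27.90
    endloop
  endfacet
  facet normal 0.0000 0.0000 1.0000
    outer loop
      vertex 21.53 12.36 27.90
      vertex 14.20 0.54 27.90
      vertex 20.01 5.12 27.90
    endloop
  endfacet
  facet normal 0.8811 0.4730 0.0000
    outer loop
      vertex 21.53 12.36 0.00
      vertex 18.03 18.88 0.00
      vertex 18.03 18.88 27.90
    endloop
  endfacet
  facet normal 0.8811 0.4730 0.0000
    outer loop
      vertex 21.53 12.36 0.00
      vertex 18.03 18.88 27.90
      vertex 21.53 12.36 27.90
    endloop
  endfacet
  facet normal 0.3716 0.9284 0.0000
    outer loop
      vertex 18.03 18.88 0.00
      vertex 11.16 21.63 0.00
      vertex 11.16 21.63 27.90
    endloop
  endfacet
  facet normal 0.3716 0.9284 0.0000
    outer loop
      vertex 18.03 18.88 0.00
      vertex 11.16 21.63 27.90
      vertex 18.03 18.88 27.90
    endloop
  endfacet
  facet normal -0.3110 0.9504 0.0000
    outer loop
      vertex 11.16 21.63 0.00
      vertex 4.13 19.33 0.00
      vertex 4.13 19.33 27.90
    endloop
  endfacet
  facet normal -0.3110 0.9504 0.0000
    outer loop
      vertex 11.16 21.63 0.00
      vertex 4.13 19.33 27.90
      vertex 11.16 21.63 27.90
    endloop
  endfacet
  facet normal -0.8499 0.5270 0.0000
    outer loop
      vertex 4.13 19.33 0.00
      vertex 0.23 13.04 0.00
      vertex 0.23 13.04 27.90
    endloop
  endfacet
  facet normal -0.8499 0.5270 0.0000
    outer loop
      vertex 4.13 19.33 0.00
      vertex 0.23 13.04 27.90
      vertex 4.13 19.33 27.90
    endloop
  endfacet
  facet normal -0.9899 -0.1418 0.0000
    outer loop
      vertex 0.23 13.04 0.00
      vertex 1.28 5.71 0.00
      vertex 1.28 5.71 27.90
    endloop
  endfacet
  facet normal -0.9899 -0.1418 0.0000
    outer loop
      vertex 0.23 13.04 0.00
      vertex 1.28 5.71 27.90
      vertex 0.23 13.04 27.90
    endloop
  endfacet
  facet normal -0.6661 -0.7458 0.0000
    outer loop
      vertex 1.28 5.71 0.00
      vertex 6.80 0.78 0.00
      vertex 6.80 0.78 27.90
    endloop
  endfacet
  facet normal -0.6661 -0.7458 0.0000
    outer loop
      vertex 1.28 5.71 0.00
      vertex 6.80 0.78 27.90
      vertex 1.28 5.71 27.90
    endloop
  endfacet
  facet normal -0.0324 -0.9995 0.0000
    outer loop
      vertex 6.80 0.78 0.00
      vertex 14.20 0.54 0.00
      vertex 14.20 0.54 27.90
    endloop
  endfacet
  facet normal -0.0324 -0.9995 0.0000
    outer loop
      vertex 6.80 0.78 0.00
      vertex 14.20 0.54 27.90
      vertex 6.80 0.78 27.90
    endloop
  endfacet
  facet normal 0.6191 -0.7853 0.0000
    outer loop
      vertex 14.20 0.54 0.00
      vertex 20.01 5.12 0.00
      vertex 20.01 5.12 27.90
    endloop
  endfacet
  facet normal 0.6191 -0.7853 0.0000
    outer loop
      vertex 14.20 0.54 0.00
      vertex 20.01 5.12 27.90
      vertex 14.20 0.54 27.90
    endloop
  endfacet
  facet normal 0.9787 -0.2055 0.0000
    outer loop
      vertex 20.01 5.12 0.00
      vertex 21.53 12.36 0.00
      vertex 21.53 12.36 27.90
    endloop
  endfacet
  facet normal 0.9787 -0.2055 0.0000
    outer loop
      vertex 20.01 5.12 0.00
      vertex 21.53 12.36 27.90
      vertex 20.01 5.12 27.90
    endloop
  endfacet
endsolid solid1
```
; perimeter-only toolpath
G21 ; units = mm
G90 ; absolute positioning
G28 ; home
; layer 1
G0 Z4.65
G0 X21.53 Y12.36
G1 X18.03 Y18.88
G1 X11.16 Y21.63
G1 X4.13 Y19.33
G1 X0.23 Y13.04
G1 X1.28 Y5.71
G1 X6.80 Y0.78
G1 X14.20 Y0.54
G1 X20.01 Y5.12
G1 X21.53 Y12.36
; layer 2
G0 Z9.30
G0 X21.53 Y12.36
G1 X18.03 Y18.88
G1 X11.16 Y21.63
G1 X4.13 Y19.33
G1 X0.23 Y13.04
G1 X1.28 Y5.71
G1 X6.80 Y0.78
G1 X14.20 Y0.54
G1 X20.01 Y5.12
G1 X21.53 Y12.36
; layer 3
G0 Z13.95
G0 X21.53 Y12.36
G1 X18.03 Y18.88
G1 X11.16 Y21.63
G1 X4.13 Y19.33
G1 X0.23 Y13.04
G1 X1.28 Y5.71
G1 X6.80 Y0.78
G1 X14.20 Y0.54
G1 X20.01 Y5.12
G1 X21.53 Y12.36
; layer 4
G0 Z18.60
G0 X21.53 Y12.36
G1 X18.03 Y18.88
G1 X11.16 Y21.63
G1 X4.13 Y19.33
G1 X0.23 Y13.04
G1 X1.28 Y5.71
G1 X6.80 Y0.78
G1 X14.20 Y0.54
G1 X20.01 Y5.12
G1 X21.53 Y12.36
; layer 5
G0 Z23.25
G0 X21.53 Y12.36
G1 X18.03 Y18.88
G1 X11.16 Y21.63
G1 X4.13 Y19.33
G1 X0.23 Y13.04
G1 X1.28 Y5.71
G1 X6.80 Y0.78
G1 X14.20 Y0.54
G1 X20.01 Y5.12
G1 X21.53 Y12.36
; layer 6
G0 Z27.90
G0 X21.53 Y12.36
G1 X18.03 Y18.88
G1 X11.16 Y21.63
G1 X4.13 Y19.33
G1 X0.23 Y13.04
G1 X1.28 Y5.71
G1 X6.80 Y0.78
G1 X14.20 Y0.54
G1 X20.01 Y5.12
G1 X21.53 Y12.36
M2 ; end

The solid is a regular 9-sided prism (a cylinder approximated with 9 flat sides), circumscribed radius ≈ 10.8 mm, height ≈ 27.9 mm. Slicing at Δz = 4.65 mm — 6 equal slices spanning the solid's height, so layer i sits at z = i·h/6 — gives 6 non-empty perimeters. Each is a 9-segment closed polygon; G0 lifts to the layer z and rapids to the start vertex, then G1 traces the edges.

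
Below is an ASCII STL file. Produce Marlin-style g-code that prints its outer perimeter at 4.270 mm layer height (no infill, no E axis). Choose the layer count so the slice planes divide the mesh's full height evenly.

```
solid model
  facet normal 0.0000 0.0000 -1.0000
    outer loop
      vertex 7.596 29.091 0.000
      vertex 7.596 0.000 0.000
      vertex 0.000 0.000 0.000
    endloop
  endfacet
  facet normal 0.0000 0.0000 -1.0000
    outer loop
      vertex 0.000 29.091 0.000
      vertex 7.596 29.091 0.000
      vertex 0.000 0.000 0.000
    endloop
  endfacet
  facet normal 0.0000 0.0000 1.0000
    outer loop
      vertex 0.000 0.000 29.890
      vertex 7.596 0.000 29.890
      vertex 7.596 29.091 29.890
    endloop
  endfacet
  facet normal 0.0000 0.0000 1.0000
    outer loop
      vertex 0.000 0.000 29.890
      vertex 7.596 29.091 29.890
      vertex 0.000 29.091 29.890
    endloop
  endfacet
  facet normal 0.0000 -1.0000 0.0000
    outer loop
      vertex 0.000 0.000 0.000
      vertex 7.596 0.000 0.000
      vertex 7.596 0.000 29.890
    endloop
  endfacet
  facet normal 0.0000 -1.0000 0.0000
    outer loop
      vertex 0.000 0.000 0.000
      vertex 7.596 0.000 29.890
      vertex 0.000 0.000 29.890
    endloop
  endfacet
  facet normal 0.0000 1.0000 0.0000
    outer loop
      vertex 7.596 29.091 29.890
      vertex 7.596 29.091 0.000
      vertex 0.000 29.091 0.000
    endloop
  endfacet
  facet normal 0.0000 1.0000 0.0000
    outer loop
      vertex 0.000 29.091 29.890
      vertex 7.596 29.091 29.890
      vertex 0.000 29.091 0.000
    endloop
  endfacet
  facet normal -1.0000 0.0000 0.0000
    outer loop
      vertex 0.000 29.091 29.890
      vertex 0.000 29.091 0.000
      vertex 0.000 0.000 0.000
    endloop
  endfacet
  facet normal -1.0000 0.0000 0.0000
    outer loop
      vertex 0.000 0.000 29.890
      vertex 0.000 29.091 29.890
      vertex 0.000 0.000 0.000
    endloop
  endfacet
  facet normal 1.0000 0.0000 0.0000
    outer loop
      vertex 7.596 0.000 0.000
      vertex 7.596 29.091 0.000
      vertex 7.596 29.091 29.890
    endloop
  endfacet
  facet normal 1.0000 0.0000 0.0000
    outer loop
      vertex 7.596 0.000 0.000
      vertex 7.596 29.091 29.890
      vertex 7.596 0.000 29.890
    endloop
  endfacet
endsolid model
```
; perimeter-only toolpath
G21 ; units = mm
G90 ; absolute positioning
G28 ; home
; layer 1
G0 Z4.270
G0 X0.000 Y0.000
G1 X7.596 Y0.000
G1 X7.596 Y29.091
G1 X0.000 Y29.091
G1 X0.000 Y0.000
; layer 2
G0 Z8.540
G0 X0.000 Y0.000
G1 X7.596 Y0.000
G1 X7.596 Y29.091
G1 X0.000 Y29.091
G1 X0.000 Y0.000
; layer 3
G0 Z12.810
G0 X0.000 Y0.000
G1 X7.596 Y0.000
G1 X7.596 Y29.091
G1 X0.000 Y29.091
G1 X0.000 Y0.000
; layer 4
G0 Z17.080
G0 X0.000 Y0.000
G1 X7.596 Y0.000
G1 X7.596 Y29.091
G1 X0.000 Y29.091
G1 X0.000 Y0.000
; layer 5
G0 Z21.350
G0 X0.000 Y0.000
G1 X7.596 Y0.000
G1 X7.596 Y29.091
G1 X0.000 Y29.091
G1 X0.000 Y0.000
; layer 6
G0 Z25.620
G0 X0.000 Y0.000
G1 X7.596 Y0.000
G1 X7.596 Y29.091
G1 X0.000 Y29.091
G1 X0.000 Y0.000
; layer 7
G0 Z29.890
G0 X0.000 Y0.000
G1 X7.596 Y0.000
G1 X7.596 Y29.091
G1 X0.000 Y29.091
G1 X0.000 Y0.000
M2 ; end

The solid is a rectangular box, roughly 7.6 × 29.1 mm footprint and 29.9 mm tall. Slicing at Δz = 4.270 mm — 7 equal slices spanning the solid's height, so layer i sits at z = i·h/7 — gives 7 non-empty perimeters. Each is a 4-segment closed polygon; G0 lifts to the layer z and rapids to the start vertex, then G1 traces the edges.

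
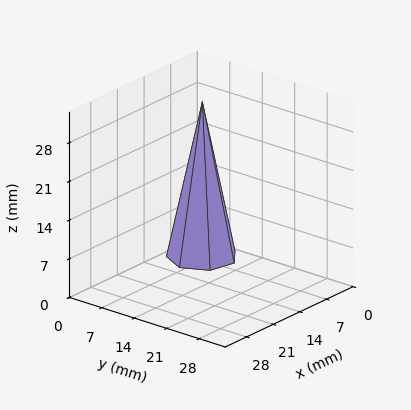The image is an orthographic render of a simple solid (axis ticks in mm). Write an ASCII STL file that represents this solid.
Reading the render: the shape is a regular 7-sided pyramid, base circumscribed radius ≈ 6 mm, apex at z ≈ 28 mm (dimensions read to the nearest mm from the axis ticks). For the STL, each face is triangulated and given an outward normal.

solid part
  facet normal 0.0000 0.0000 -1.0000
    outer loop
      vertex 4.7 11.8 0.0
      vertex 9.7 10.7 0.0
      vertex 12.0 6.0 0.0
    endloop
  endfacet
  facet normal 0.0000 0.0000 -1.0000
    outer loop
      vertex 0.6 8.6 0.0
      vertex 4.7 11.8 0.0
      vertex 12.0 6.0 0.0
    endloop
  endfacet
  facet normal 0.0000 0.0000 -1.0000
    outer loop
      vertex 0.6 3.4 0.0
      vertex 0.6 8.6 0.0
      vertex 12.0 6.0 0.0
    endloop
  endfacet
  facet normal 0.0000 0.0000 -1.0000
    outer loop
      vertex 4.7 0.2 0.0
      vertex 0.6 3.4 0.0
      vertex 12.0 6.0 0.0
    endloop
  endfacet
  facet normal 0.0000 0.0000 -1.0000
    outer loop
      vertex 9.7 1.3 0.0
      vertex 4.7 0.2 0.0
      vertex 12.0 6.0 0.0
    endloop
  endfacet
  facet normal 0.8820 0.4316 0.1890
    outer loop
      vertex 12.0 6.0 0.0
      vertex 9.7 10.7 0.0
      vertex 6.0 6.0 28.0
    endloop
  endfacet
  facet normal 0.2110 0.9591 0.1889
    outer loop
      vertex 9.7 10.7 0.0
      vertex 4.7 11.8 0.0
      vertex 6.0 6.0 28.0
    endloop
  endfacet
  facet normal -0.6043 0.7742 0.1884
    outer loop
      vertex 4.7 11.8 0.0
      vertex 0.6 8.6 0.0
      vertex 6.0 6.0 28.0
    endloop
  endfacet
  facet normal -0.9819 0.0000 0.1894
    outer loop
      vertex 0.6 8.6 0.0
      vertex 0.6 3.4 0.0
      vertex 6.0 6.0 28.0
    endloop
  endfacet
  facet normal -0.6043 -0.7742 0.1884
    outer loop
      vertex 0.6 3.4 0.0
      vertex 4.7 0.2 0.0
      vertex 6.0 6.0 28.0
    endloop
  endfacet
  facet normal 0.2110 -0.9591 0.1889
    outer loop
      vertex 4.7 0.2 0.0
      vertex 9.7 1.3 0.0
      vertex 6.0 6.0 28.0
    endloop
  endfacet
  facet normal 0.8820 -0.4316 0.1890
    outer loop
      vertex 9.7 1.3 0.0
      vertex 12.0 6.0 0.0
      vertex 6.0 6.0 28.0
    endloop
  endfacet
endsolid part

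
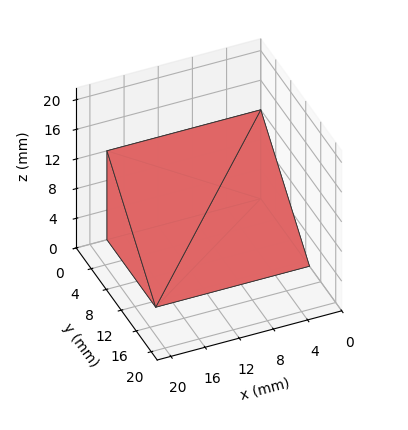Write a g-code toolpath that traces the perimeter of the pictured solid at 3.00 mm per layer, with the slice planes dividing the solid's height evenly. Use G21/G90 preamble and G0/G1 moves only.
Reading the render: the shape is a wedge (ramp): 18 × 13 mm base, rising to 12 mm along the y=0 edge and sloping linearly to z=0 at y=13 (dimensions read to the nearest mm from the axis ticks). For the g-code, the solid's height is divided into equal slices at the stated Δz and each level perimeter traced with G1 moves after a G0 lift.

; perimeter-only toolpath
G21 ; units = mm
G90 ; absolute positioning
G28 ; home
; layer 1
G0 Z3.00
G0 X0.00 Y0.00
G1 X18.00 Y0.00
G1 X18.00 Y9.75
G1 X0.00 Y9.75
G1 X0.00 Y0.00
; layer 2
G0 Z6.00
G0 X0.00 Y0.00
G1 X18.00 Y0.00
G1 X18.00 Y6.50
G1 X0.00 Y6.50
G1 X0.00 Y0.00
; layer 3
G0 Z9.00
G0 X0.00 Y0.00
G1 X18.00 Y0.00
G1 X18.00 Y3.25
G1 X0.00 Y3.25
G1 X0.00 Y0.00
M2 ; end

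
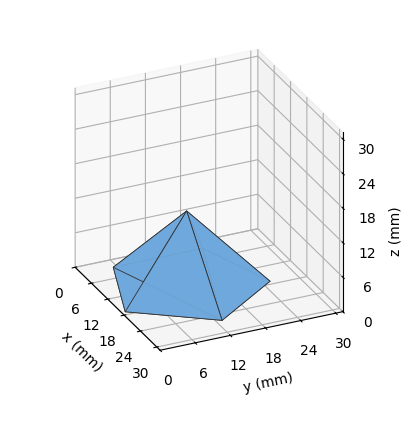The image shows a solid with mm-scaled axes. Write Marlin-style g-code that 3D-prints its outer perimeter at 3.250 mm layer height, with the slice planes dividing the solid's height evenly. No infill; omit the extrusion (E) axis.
Reading the render: the shape is a regular 5-sided pyramid, base circumscribed radius ≈ 13 mm, apex at z ≈ 13 mm (dimensions read to the nearest mm from the axis ticks). For the g-code, the solid's height is divided into equal slices at the stated Δz and each level perimeter traced with G1 moves after a G0 lift.

; perimeter-only toolpath
G21 ; units = mm
G90 ; absolute positioning
G28 ; home
; layer 1
G0 Z3.250
G0 X22.750 Y13.000
G1 X16.013 Y22.273
G1 X5.112 Y18.731
G1 X5.112 Y7.269
G1 X16.013 Y3.727
G1 X22.750 Y13.000
; layer 2
G0 Z6.500
G0 X19.500 Y13.000
G1 X15.008 Y19.182
G1 X7.742 Y16.820
G1 X7.742 Y9.180
G1 X15.008 Y6.818
G1 X19.500 Y13.000
; layer 3
G0 Z9.750
G0 X16.250 Y13.000
G1 X14.004 Y16.091
G1 X10.371 Y14.910
G1 X10.371 Y11.090
G1 X14.004 Y9.909
G1 X16.250 Y13.000
M2 ; end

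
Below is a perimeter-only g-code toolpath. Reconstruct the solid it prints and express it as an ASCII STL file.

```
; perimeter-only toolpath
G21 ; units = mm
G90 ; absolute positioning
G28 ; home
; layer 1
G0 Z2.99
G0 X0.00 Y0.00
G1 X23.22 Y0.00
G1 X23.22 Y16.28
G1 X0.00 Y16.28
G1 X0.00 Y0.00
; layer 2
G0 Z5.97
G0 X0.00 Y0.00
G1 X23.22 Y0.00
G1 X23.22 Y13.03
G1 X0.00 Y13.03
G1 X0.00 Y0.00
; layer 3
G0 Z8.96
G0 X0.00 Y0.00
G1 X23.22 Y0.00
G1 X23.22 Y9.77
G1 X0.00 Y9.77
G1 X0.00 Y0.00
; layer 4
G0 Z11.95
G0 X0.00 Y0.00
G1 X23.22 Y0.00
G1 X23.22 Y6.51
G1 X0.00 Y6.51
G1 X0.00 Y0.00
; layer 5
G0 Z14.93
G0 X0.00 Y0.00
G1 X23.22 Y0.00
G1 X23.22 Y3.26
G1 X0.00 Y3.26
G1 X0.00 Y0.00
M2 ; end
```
solid part
  facet normal 0.0000 0.0000 -1.0000
    outer loop
      vertex 23.22 19.54 0.00
      vertex 23.22 0.00 0.00
      vertex 0.00 0.00 0.00
    endloop
  endfacet
  facet normal 0.0000 0.0000 -1.0000
    outer loop
      vertex 0.00 19.54 0.00
      vertex 23.22 19.54 0.00
      vertex 0.00 0.00 0.00
    endloop
  endfacet
  facet normal 0.0000 -1.0000 0.0000
    outer loop
      vertex 0.00 0.00 0.00
      vertex 23.22 0.00 0.00
      vertex 23.22 0.00 17.92
    endloop
  endfacet
  facet normal 0.0000 -1.0000 0.0000
    outer loop
      vertex 0.00 0.00 0.00
      vertex 23.22 0.00 17.92
      vertex 0.00 0.00 17.92
    endloop
  endfacet
  facet normal 0.0000 0.6759 0.7370
    outer loop
      vertex 0.00 0.00 17.92
      vertex 23.22 0.00 17.92
      vertex 23.22 19.54 0.00
    endloop
  endfacet
  facet normal 0.0000 0.6759 0.7370
    outer loop
      vertex 0.00 0.00 17.92
      vertex 23.22 19.54 0.00
      vertex 0.00 19.54 0.00
    endloop
  endfacet
  facet normal -1.0000 0.0000 0.0000
    outer loop
      vertex 0.00 0.00 17.92
      vertex 0.00 19.54 0.00
      vertex 0.00 0.00 0.00
    endloop
  endfacet
  facet normal 1.0000 0.0000 0.0000
    outer loop
      vertex 23.22 0.00 0.00
      vertex 23.22 19.54 0.00
      vertex 23.22 0.00 17.92
    endloop
  endfacet
endsolid part

The G0 Z moves step by Δz≈2.99 mm. The G1 loops shrink linearly with z, so the solid tapers from its base footprint up to z≈17.9. Closing with a flat bottom cap and the tapered top and triangulating gives 8 facets — a wedge (ramp): 23.2 × 19.5 mm base, rising to 17.9 mm along the y=0 edge and sloping linearly to z=0 at y=19.5.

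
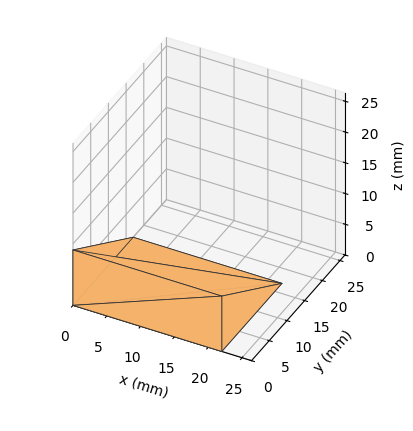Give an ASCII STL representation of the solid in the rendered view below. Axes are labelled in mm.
Reading the render: the shape is a wedge (ramp): 22 × 17 mm base, rising to 9 mm along the y=0 edge and sloping linearly to z=0 at y=17 (dimensions read to the nearest mm from the axis ticks). For the STL, each face is triangulated and given an outward normal.

solid part
  facet normal 0.0000 0.0000 -1.0000
    outer loop
      vertex 22.0 17.0 0.0
      vertex 22.0 0.0 0.0
      vertex 0.0 0.0 0.0
    endloop
  endfacet
  facet normal 0.0000 0.0000 -1.0000
    outer loop
      vertex 0.0 17.0 0.0
      vertex 22.0 17.0 0.0
      vertex 0.0 0.0 0.0
    endloop
  endfacet
  facet normal 0.0000 -1.0000 0.0000
    outer loop
      vertex 0.0 0.0 0.0
      vertex 22.0 0.0 0.0
      vertex 22.0 0.0 9.0
    endloop
  endfacet
  facet normal 0.0000 -1.0000 0.0000
    outer loop
      vertex 0.0 0.0 0.0
      vertex 22.0 0.0 9.0
      vertex 0.0 0.0 9.0
    endloop
  endfacet
  facet normal 0.0000 0.4679 0.8838
    outer loop
      vertex 0.0 0.0 9.0
      vertex 22.0 0.0 9.0
      vertex 22.0 17.0 0.0
    endloop
  endfacet
  facet normal 0.0000 0.4679 0.8838
    outer loop
      vertex 0.0 0.0 9.0
      vertex 22.0 17.0 0.0
      vertex 0.0 17.0 0.0
    endloop
  endfacet
  facet normal -1.0000 0.0000 0.0000
    outer loop
      vertex 0.0 0.0 9.0
      vertex 0.0 17.0 0.0
      vertex 0.0 0.0 0.0
    endloop
  endfacet
  facet normal 1.0000 0.0000 0.0000
    outer loop
      vertex 22.0 0.0 0.0
      vertex 22.0 17.0 0.0
      vertex 22.0 0.0 9.0
    endloop
  endfacet
endsolid part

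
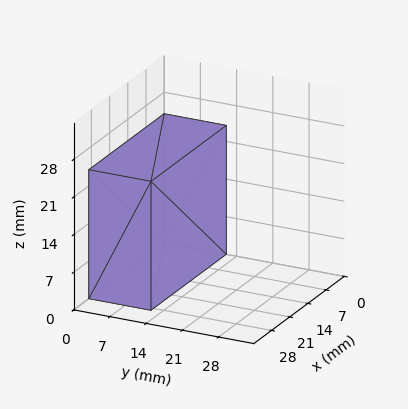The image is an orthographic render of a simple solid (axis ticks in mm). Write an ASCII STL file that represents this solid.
Reading the render: the shape is a rectangular box, roughly 29 × 12 mm footprint and 24 mm tall (dimensions read to the nearest mm from the axis ticks). For the STL, each face is triangulated and given an outward normal.

solid part
  facet normal 0.0000 0.0000 -1.0000
    outer loop
      vertex 29.0 12.0 0.0
      vertex 29.0 0.0 0.0
      vertex 0.0 0.0 0.0
    endloop
  endfacet
  facet normal 0.0000 0.0000 -1.0000
    outer loop
      vertex 0.0 12.0 0.0
      vertex 29.0 12.0 0.0
      vertex 0.0 0.0 0.0
    endloop
  endfacet
  facet normal 0.0000 0.0000 1.0000
    outer loop
      vertex 0.0 0.0 24.0
      vertex 29.0 0.0 24.0
      vertex 29.0 12.0 24.0
    endloop
  endfacet
  facet normal 0.0000 0.0000 1.0000
    outer loop
      vertex 0.0 0.0 24.0
      vertex 29.0 12.0 24.0
      vertex 0.0 12.0 24.0
    endloop
  endfacet
  facet normal 0.0000 -1.0000 0.0000
    outer loop
      vertex 0.0 0.0 0.0
      vertex 29.0 0.0 0.0
      vertex 29.0 0.0 24.0
    endloop
  endfacet
  facet normal 0.0000 -1.0000 0.0000
    outer loop
      vertex 0.0 0.0 0.0
      vertex 29.0 0.0 24.0
      vertex 0.0 0.0 24.0
    endloop
  endfacet
  facet normal 0.0000 1.0000 0.0000
    outer loop
      vertex 29.0 12.0 24.0
      vertex 29.0 12.0 0.0
      vertex 0.0 12.0 0.0
    endloop
  endfacet
  facet normal 0.0000 1.0000 0.0000
    outer loop
      vertex 0.0 12.0 24.0
      vertex 29.0 12.0 24.0
      vertex 0.0 12.0 0.0
    endloop
  endfacet
  facet normal -1.0000 0.0000 0.0000
    outer loop
      vertex 0.0 12.0 24.0
      vertex 0.0 12.0 0.0
      vertex 0.0 0.0 0.0
    endloop
  endfacet
  facet normal -1.0000 0.0000 0.0000
    outer loop
      vertex 0.0 0.0 24.0
      vertex 0.0 12.0 24.0
      vertex 0.0 0.0 0.0
    endloop
  endfacet
  facet normal 1.0000 0.0000 0.0000
    outer loop
      vertex 29.0 0.0 0.0
      vertex 29.0 12.0 0.0
      vertex 29.0 12.0 24.0
    endloop
  endfacet
  facet normal 1.0000 0.0000 0.0000
    outer loop
      vertex 29.0 0.0 0.0
      vertex 29.0 12.0 24.0
      vertex 29.0 0.0 24.0
    endloop
  endfacet
endsolid part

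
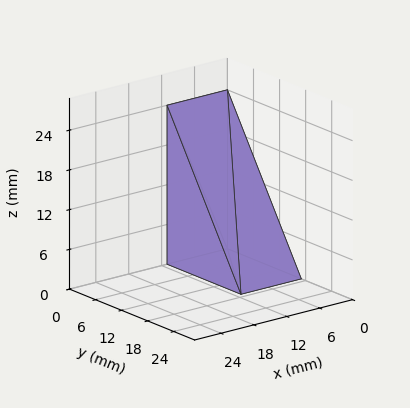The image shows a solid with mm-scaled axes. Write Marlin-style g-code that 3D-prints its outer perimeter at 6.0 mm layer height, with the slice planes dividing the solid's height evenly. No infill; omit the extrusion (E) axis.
Reading the render: the shape is a wedge (ramp): 11 × 17 mm base, rising to 24 mm along the y=0 edge and sloping linearly to z=0 at y=17 (dimensions read to the nearest mm from the axis ticks). For the g-code, the solid's height is divided into equal slices at the stated Δz and each level perimeter traced with G1 moves after a G0 lift.

; perimeter-only toolpath
G21 ; units = mm
G90 ; absolute positioning
G28 ; home
; layer 1
G0 Z6.0
G0 X0.0 Y0.0
G1 X11.0 Y0.0
G1 X11.0 Y12.8
G1 X0.0 Y12.8
G1 X0.0 Y0.0
; layer 2
G0 Z12.0
G0 X0.0 Y0.0
G1 X11.0 Y0.0
G1 X11.0 Y8.5
G1 X0.0 Y8.5
G1 X0.0 Y0.0
; layer 3
G0 Z18.0
G0 X0.0 Y0.0
G1 X11.0 Y0.0
G1 X11.0 Y4.2
G1 X0.0 Y4.2
G1 X0.0 Y0.0
M2 ; end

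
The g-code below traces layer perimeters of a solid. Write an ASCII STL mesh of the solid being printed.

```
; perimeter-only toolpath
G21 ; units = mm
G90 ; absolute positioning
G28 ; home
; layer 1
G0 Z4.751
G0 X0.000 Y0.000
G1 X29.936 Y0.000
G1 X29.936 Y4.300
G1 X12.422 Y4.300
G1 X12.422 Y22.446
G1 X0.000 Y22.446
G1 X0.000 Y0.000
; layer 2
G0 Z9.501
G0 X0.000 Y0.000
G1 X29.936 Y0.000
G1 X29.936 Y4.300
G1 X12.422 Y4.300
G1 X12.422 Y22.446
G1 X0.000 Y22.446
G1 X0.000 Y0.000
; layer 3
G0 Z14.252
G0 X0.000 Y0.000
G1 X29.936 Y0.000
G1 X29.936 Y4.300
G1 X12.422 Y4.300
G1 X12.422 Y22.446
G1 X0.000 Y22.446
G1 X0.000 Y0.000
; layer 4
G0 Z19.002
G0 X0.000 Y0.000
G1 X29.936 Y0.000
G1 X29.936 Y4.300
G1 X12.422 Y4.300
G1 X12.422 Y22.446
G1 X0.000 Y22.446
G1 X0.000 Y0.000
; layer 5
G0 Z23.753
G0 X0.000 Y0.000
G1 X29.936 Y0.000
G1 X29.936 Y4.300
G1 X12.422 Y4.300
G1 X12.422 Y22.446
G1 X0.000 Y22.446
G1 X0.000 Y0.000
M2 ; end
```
solid part
  facet normal 0.0000 0.0000 -1.0000
    outer loop
      vertex 29.936 4.300 0.000
      vertex 29.936 0.000 0.000
      vertex 0.000 0.000 0.000
    endloop
  endfacet
  facet normal 0.0000 0.0000 -1.0000
    outer loop
      vertex 12.422 4.300 0.000
      vertex 29.936 4.300 0.000
      vertex 0.000 0.000 0.000
    endloop
  endfacet
  facet normal 0.0000 0.0000 -1.0000
    outer loop
      vertex 12.422 22.446 0.000
      vertex 12.422 4.300 0.000
      vertex 0.000 0.000 0.000
    endloop
  endfacet
  facet normal 0.0000 0.0000 -1.0000
    outer loop
      vertex 0.000 22.446 0.000
      vertex 12.422 22.446 0.000
      vertex 0.000 0.000 0.000
    endloop
  endfacet
  facet normal 0.0000 0.0000 1.0000
    outer loop
      vertex 0.000 0.000 23.753
      vertex 29.936 0.000 23.753
      vertex 29.936 4.300 23.753
    endloop
  endfacet
  facet normal 0.0000 0.0000 1.0000
    outer loop
      vertex 0.000 0.000 23.753
      vertex 29.936 4.300 23.753
      vertex 12.422 4.300 23.753
    endloop
  endfacet
  facet normal 0.0000 0.0000 1.0000
    outer loop
      vertex 0.000 0.000 23.753
      vertex 12.422 4.300 23.753
      vertex 12.422 22.446 23.753
    endloop
  endfacet
  facet normal 0.0000 0.0000 1.0000
    outer loop
      vertex 0.000 0.000 23.753
      vertex 12.422 22.446 23.753
      vertex 0.000 22.446 23.753
    endloop
  endfacet
  facet normal 0.0000 -1.0000 0.0000
    outer loop
      vertex 0.000 0.000 0.000
      vertex 29.936 0.000 0.000
      vertex 29.936 0.000 23.753
    endloop
  endfacet
  facet normal 0.0000 -1.0000 0.0000
    outer loop
      vertex 0.000 0.000 0.000
      vertex 29.936 0.000 23.753
      vertex 0.000 0.000 23.753
    endloop
  endfacet
  facet normal 1.0000 0.0000 0.0000
    outer loop
      vertex 29.936 0.000 0.000
      vertex 29.936 4.300 0.000
      vertex 29.936 4.300 23.753
    endloop
  endfacet
  facet normal 1.0000 0.0000 0.0000
    outer loop
      vertex 29.936 0.000 0.000
      vertex 29.936 4.300 23.753
      vertex 29.936 0.000 23.753
    endloop
  endfacet
  facet normal 0.0000 1.0000 0.0000
    outer loop
      vertex 29.936 4.300 0.000
      vertex 12.422 4.300 0.000
      vertex 12.422 4.300 23.753
    endloop
  endfacet
  facet normal 0.0000 1.0000 0.0000
    outer loop
      vertex 29.936 4.300 0.000
      vertex 12.422 4.300 23.753
      vertex 29.936 4.300 23.753
    endloop
  endfacet
  facet normal 1.0000 0.0000 0.0000
    outer loop
      vertex 12.422 4.300 0.000
      vertex 12.422 22.446 0.000
      vertex 12.422 22.446 23.753
    endloop
  endfacet
  facet normal 1.0000 0.0000 0.0000
    outer loop
      vertex 12.422 4.300 0.000
      vertex 12.422 22.446 23.753
      vertex 12.422 4.300 23.753
    endloop
  endfacet
  facet normal 0.0000 1.0000 0.0000
    outer loop
      vertex 12.422 22.446 0.000
      vertex 0.000 22.446 0.000
      vertex 0.000 22.446 23.753
    endloop
  endfacet
  facet normal 0.0000 1.0000 0.0000
    outer loop
      vertex 12.422 22.446 0.000
      vertex 0.000 22.446 23.753
      vertex 12.422 22.446 23.753
    endloop
  endfacet
  facet normal -1.0000 0.0000 0.0000
    outer loop
      vertex 0.000 22.446 0.000
      vertex 0.000 0.000 0.000
      vertex 0.000 0.000 23.753
    endloop
  endfacet
  facet normal -1.0000 0.0000 0.0000
    outer loop
      vertex 0.000 22.446 0.000
      vertex 0.000 0.000 23.753
      vertex 0.000 22.446 23.753
    endloop
  endfacet
endsolid part

The G0 Z moves step by Δz≈4.751 mm. Every layer's G1 loop is the same polygon, so the solid is a straight extrusion of it from z=0 to z≈23.8. Closing with flat bottom and top caps and triangulating gives 20 facets — an L-shaped prism: outer 29.9 × 22.4 mm, arm thicknesses ≈ 4.3 mm (horizontal) and 12.4 mm (vertical), extruded 23.8 mm in z.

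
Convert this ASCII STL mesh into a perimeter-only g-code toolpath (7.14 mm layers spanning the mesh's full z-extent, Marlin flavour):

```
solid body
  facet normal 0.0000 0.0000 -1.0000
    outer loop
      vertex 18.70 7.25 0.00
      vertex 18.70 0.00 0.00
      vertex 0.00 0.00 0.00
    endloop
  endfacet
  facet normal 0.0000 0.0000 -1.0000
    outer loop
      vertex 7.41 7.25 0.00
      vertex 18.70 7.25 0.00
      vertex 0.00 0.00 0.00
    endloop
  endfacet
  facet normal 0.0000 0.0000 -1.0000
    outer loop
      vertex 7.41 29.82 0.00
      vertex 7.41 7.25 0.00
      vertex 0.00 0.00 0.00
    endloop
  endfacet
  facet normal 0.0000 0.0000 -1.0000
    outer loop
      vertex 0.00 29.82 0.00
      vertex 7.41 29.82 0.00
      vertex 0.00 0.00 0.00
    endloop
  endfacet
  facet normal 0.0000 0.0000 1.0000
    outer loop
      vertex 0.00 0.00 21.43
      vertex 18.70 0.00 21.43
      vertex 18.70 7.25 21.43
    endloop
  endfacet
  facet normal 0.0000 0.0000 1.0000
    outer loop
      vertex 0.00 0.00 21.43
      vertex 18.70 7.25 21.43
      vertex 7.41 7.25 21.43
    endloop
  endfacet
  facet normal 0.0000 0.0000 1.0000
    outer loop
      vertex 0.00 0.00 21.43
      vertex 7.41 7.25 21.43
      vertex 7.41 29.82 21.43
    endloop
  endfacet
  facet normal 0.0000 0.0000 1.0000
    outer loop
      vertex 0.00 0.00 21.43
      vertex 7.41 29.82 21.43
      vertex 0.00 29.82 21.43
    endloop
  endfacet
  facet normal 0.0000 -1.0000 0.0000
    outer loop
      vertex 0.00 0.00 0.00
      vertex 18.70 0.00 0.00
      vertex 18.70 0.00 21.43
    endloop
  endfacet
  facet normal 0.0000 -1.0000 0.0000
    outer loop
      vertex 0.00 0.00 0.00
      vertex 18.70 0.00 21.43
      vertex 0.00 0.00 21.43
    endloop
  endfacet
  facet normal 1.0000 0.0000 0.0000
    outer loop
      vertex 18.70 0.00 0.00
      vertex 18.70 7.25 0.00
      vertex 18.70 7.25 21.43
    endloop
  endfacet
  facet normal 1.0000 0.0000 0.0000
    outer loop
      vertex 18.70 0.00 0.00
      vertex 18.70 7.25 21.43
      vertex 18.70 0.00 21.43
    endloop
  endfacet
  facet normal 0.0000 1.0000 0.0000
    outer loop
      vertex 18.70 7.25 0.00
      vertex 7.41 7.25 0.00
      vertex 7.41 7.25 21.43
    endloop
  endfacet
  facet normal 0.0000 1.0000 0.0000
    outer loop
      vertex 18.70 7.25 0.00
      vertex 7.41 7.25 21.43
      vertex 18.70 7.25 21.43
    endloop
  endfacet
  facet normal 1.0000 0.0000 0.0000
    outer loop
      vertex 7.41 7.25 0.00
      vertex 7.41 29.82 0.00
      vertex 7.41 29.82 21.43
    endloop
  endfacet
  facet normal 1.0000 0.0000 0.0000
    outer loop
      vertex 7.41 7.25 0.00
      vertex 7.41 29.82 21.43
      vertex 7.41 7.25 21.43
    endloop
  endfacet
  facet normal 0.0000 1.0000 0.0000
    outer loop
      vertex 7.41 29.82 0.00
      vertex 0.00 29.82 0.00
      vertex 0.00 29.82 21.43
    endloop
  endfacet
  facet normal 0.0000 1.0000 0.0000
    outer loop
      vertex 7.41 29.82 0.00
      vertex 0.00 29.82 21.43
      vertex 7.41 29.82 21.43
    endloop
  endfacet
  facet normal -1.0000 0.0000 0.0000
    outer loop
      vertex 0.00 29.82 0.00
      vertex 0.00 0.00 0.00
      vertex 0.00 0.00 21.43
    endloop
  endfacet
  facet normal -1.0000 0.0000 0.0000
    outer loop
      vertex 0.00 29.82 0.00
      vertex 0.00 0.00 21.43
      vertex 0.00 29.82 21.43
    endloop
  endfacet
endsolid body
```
; perimeter-only toolpath
G21 ; units = mm
G90 ; absolute positioning
G28 ; home
; layer 1
G0 Z7.14
G0 X0.00 Y0.00
G1 X18.70 Y0.00
G1 X18.70 Y7.25
G1 X7.41 Y7.25
G1 X7.41 Y29.82
G1 X0.00 Y29.82
G1 X0.00 Y0.00
; layer 2
G0 Z14.29
G0 X0.00 Y0.00
G1 X18.70 Y0.00
G1 X18.70 Y7.25
G1 X7.41 Y7.25
G1 X7.41 Y29.82
G1 X0.00 Y29.82
G1 X0.00 Y0.00
; layer 3
G0 Z21.43
G0 X0.00 Y0.00
G1 X18.70 Y0.00
G1 X18.70 Y7.25
G1 X7.41 Y7.25
G1 X7.41 Y29.82
G1 X0.00 Y29.82
G1 X0.00 Y0.00
M2 ; end

The solid is an L-shaped prism: outer 18.7 × 29.8 mm, arm thicknesses ≈ 7.25 mm (horizontal) and 7.41 mm (vertical), extruded 21.4 mm in z. Slicing at Δz = 7.14 mm — 3 equal slices spanning the solid's height, so layer i sits at z = i·h/3 — gives 3 non-empty perimeters. Each is a 6-segment closed polygon; G0 lifts to the layer z and rapids to the start vertex, then G1 traces the edges.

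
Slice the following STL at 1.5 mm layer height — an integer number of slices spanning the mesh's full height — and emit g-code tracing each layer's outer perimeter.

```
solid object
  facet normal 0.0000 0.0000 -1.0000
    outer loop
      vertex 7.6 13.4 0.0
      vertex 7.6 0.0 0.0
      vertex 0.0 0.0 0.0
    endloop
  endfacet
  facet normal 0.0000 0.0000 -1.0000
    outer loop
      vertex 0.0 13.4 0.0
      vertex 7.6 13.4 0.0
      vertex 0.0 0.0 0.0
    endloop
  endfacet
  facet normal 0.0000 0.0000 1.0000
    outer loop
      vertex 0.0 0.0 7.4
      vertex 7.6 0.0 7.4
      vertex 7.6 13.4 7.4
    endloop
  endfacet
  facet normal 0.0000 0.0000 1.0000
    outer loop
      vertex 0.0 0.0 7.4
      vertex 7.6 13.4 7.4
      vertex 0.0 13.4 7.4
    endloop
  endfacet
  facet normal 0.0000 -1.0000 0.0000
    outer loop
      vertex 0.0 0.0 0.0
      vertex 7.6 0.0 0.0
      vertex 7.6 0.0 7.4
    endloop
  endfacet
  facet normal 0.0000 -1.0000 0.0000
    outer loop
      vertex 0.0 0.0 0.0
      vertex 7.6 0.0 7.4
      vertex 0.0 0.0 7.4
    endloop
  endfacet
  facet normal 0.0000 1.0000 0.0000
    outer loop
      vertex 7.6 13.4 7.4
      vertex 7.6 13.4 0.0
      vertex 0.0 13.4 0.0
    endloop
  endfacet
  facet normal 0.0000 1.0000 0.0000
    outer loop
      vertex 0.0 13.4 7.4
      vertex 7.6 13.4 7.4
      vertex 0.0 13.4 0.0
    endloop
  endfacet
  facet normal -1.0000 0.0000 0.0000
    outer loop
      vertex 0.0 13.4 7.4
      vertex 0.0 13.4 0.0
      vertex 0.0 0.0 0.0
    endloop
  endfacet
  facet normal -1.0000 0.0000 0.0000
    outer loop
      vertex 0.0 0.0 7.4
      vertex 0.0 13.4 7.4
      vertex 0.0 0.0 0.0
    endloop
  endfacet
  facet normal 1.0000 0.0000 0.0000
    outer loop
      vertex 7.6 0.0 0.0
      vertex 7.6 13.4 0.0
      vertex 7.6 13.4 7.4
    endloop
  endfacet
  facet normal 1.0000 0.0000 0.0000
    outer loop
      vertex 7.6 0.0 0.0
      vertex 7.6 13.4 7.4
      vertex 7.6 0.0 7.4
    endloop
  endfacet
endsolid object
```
; perimeter-only toolpath
G21 ; units = mm
G90 ; absolute positioning
G28 ; home
; layer 1
G0 Z1.5
G0 X0.0 Y0.0
G1 X7.6 Y0.0
G1 X7.6 Y13.4
G1 X0.0 Y13.4
G1 X0.0 Y0.0
; layer 2
G0 Z3.0
G0 X0.0 Y0.0
G1 X7.6 Y0.0
G1 X7.6 Y13.4
G1 X0.0 Y13.4
G1 X0.0 Y0.0
; layer 3
G0 Z4.4
G0 X0.0 Y0.0
G1 X7.6 Y0.0
G1 X7.6 Y13.4
G1 X0.0 Y13.4
G1 X0.0 Y0.0
; layer 4
G0 Z5.9
G0 X0.0 Y0.0
G1 X7.6 Y0.0
G1 X7.6 Y13.4
G1 X0.0 Y13.4
G1 X0.0 Y0.0
; layer 5
G0 Z7.4
G0 X0.0 Y0.0
G1 X7.6 Y0.0
G1 X7.6 Y13.4
G1 X0.0 Y13.4
G1 X0.0 Y0.0
M2 ; end

The solid is a rectangular box, roughly 7.6 × 13.4 mm footprint and 7.4 mm tall. Slicing at Δz = 1.5 mm — 5 equal slices spanning the solid's height, so layer i sits at z = i·h/5 — gives 5 non-empty perimeters. Each is a 4-segment closed polygon; G0 lifts to the layer z and rapids to the start vertex, then G1 traces the edges.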